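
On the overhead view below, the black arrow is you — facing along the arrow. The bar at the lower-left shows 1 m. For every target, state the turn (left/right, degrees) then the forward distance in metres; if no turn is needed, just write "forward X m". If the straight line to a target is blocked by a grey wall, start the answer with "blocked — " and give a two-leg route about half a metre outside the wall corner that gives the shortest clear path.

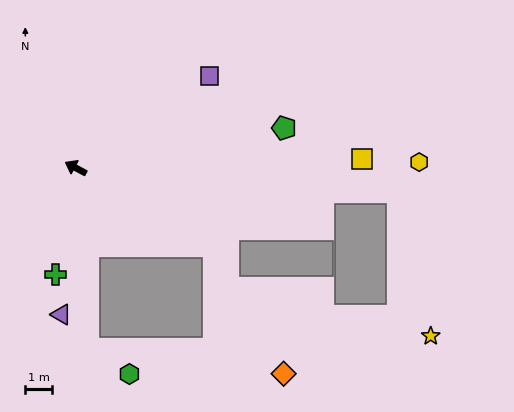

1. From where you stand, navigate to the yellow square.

turn right 150°, forward 10.6 m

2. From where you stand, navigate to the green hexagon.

blocked — turn left 122°, forward 6.7 m, then turn left 55°, forward 1.8 m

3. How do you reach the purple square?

turn right 117°, forward 6.0 m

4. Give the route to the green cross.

turn left 107°, forward 4.0 m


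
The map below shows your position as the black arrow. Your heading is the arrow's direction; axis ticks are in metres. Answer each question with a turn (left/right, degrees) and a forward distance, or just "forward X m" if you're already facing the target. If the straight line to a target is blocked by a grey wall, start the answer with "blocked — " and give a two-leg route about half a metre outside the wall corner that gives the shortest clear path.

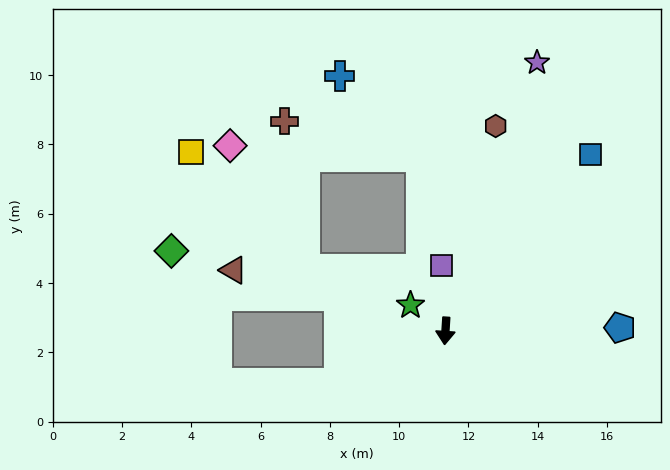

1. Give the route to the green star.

turn right 123°, forward 1.3 m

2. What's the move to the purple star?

turn left 165°, forward 8.2 m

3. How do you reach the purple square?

turn right 173°, forward 1.9 m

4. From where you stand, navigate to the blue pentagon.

turn left 95°, forward 5.0 m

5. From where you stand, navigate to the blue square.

turn left 144°, forward 6.6 m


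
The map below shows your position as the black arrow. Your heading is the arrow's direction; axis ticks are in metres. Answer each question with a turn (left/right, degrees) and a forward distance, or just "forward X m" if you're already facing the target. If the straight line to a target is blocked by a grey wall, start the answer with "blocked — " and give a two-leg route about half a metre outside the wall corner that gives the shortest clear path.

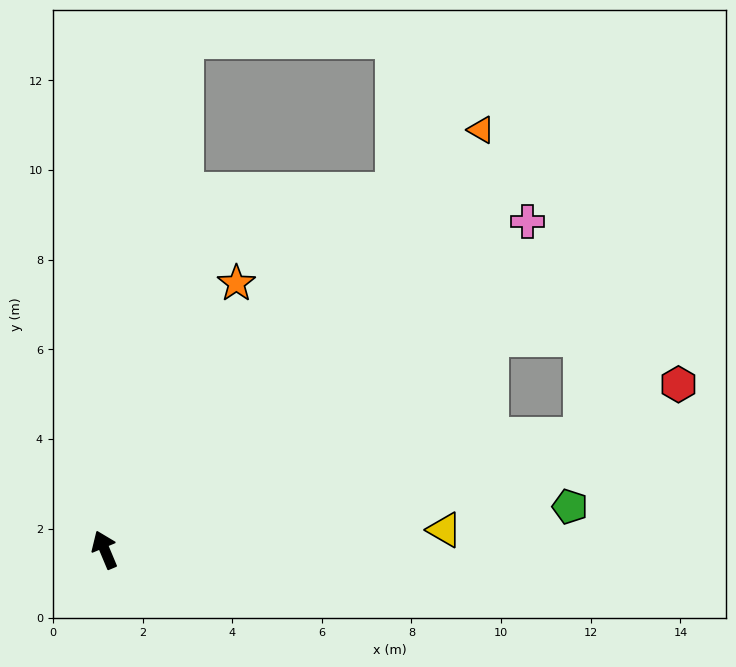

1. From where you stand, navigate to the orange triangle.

turn right 65°, forward 12.6 m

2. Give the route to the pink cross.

turn right 75°, forward 11.9 m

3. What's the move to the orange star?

turn right 49°, forward 6.6 m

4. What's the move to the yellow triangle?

turn right 109°, forward 7.6 m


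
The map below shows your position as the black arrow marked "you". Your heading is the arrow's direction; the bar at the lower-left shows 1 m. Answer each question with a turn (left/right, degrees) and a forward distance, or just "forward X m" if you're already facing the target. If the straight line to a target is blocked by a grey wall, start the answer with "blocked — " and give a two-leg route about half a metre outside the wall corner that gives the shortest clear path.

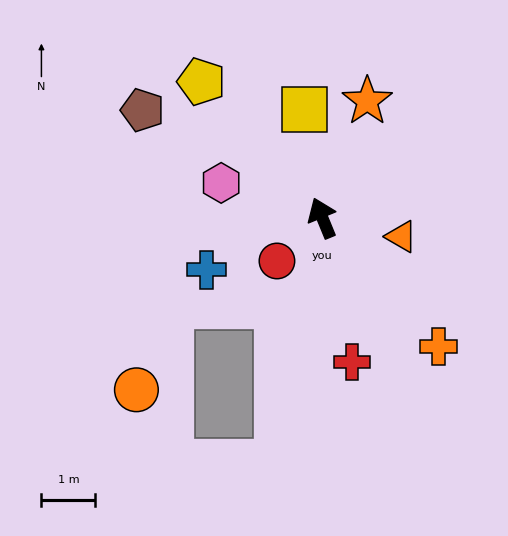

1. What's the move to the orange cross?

turn right 160°, forward 3.2 m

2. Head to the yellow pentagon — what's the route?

turn left 19°, forward 3.4 m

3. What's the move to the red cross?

turn left 169°, forward 2.7 m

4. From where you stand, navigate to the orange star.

turn right 43°, forward 2.3 m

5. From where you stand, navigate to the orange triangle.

turn right 126°, forward 1.5 m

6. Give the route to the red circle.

turn left 111°, forward 1.2 m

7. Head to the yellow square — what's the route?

turn right 13°, forward 2.0 m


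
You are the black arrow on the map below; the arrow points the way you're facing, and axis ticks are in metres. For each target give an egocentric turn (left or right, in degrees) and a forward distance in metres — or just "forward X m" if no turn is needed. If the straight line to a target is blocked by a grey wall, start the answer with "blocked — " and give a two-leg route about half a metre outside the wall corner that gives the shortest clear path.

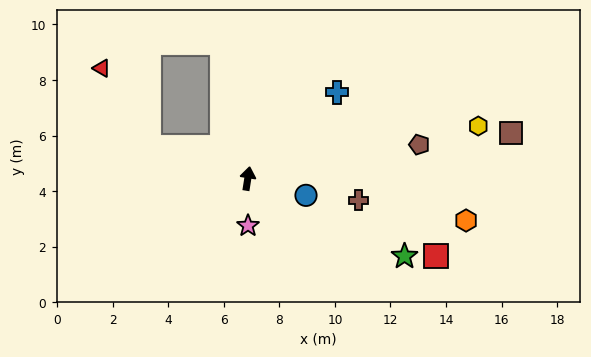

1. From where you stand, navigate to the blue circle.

turn right 97°, forward 2.2 m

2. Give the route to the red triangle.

blocked — turn left 81°, forward 3.7 m, then turn right 41°, forward 3.3 m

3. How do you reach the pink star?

turn right 171°, forward 1.7 m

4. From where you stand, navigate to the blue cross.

turn right 37°, forward 4.5 m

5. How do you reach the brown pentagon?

turn right 70°, forward 6.3 m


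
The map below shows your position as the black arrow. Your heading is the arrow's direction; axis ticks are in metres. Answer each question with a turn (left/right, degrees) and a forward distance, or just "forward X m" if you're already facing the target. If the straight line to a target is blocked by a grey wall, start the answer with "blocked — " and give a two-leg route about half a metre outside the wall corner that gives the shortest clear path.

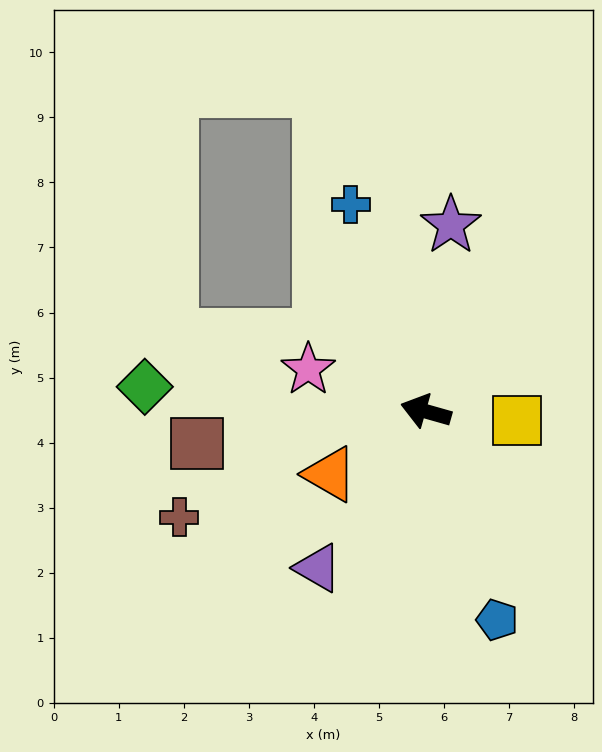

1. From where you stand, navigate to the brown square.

turn left 24°, forward 3.6 m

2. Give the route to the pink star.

turn right 4°, forward 1.9 m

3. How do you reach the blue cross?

turn right 54°, forward 3.4 m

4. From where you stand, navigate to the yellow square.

turn right 170°, forward 1.4 m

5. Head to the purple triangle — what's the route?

turn left 71°, forward 2.9 m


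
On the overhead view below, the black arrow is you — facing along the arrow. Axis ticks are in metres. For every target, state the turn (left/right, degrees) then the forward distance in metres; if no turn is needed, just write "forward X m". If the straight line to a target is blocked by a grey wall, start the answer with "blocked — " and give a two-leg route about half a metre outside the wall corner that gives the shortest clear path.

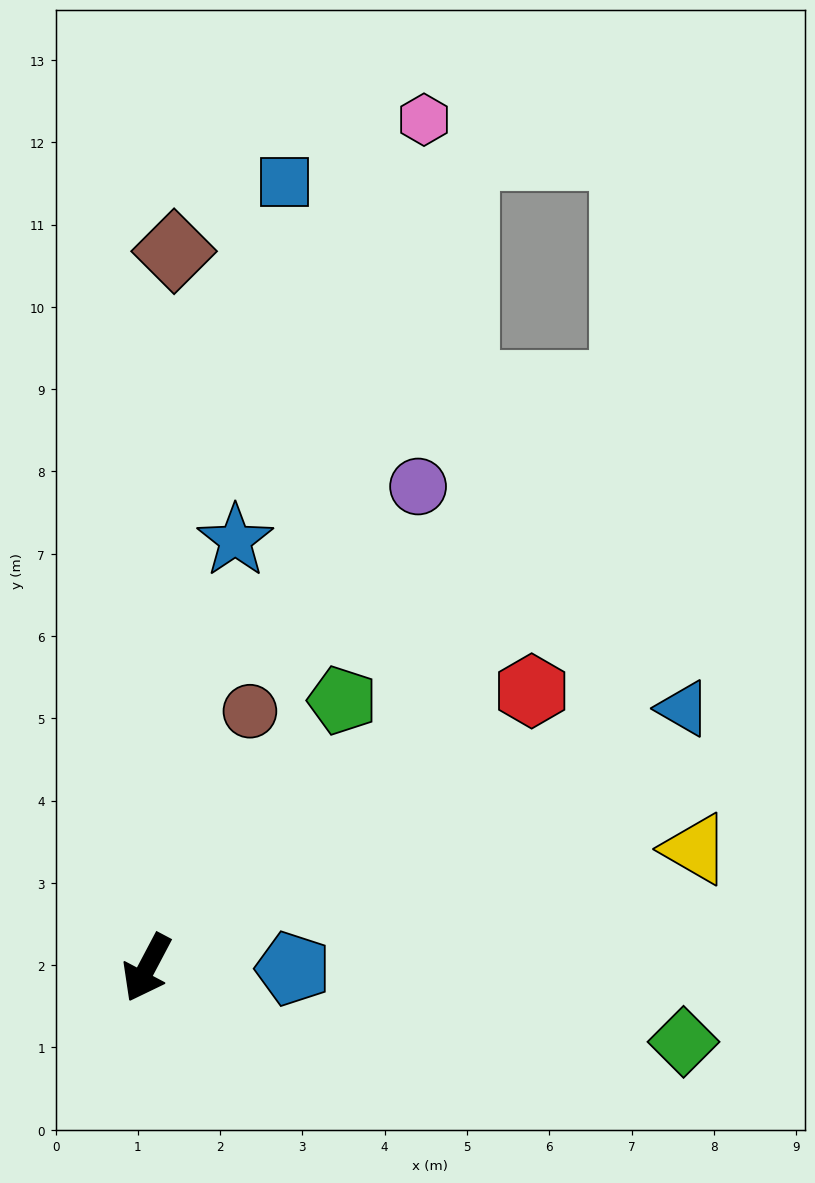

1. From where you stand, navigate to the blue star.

turn right 164°, forward 5.3 m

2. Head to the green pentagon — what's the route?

turn left 172°, forward 4.0 m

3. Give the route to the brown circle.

turn right 174°, forward 3.4 m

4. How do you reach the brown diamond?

turn right 154°, forward 8.7 m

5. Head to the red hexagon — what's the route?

turn left 154°, forward 5.8 m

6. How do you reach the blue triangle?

turn left 144°, forward 7.2 m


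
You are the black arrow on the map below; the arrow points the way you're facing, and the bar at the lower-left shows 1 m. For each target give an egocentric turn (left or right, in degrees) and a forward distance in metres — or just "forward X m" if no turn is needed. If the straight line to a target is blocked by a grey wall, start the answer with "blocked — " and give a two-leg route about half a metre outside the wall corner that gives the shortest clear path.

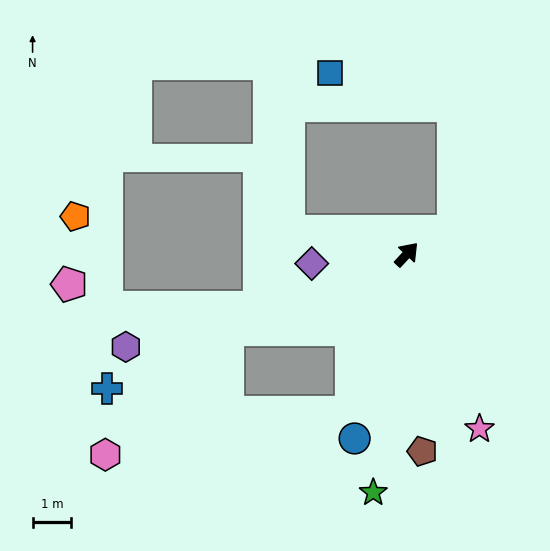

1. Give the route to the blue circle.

turn right 153°, forward 4.9 m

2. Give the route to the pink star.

turn right 115°, forward 4.9 m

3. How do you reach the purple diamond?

turn left 138°, forward 2.5 m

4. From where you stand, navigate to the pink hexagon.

blocked — turn left 156°, forward 5.0 m, then turn left 22°, forward 4.5 m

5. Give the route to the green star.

turn right 145°, forward 6.2 m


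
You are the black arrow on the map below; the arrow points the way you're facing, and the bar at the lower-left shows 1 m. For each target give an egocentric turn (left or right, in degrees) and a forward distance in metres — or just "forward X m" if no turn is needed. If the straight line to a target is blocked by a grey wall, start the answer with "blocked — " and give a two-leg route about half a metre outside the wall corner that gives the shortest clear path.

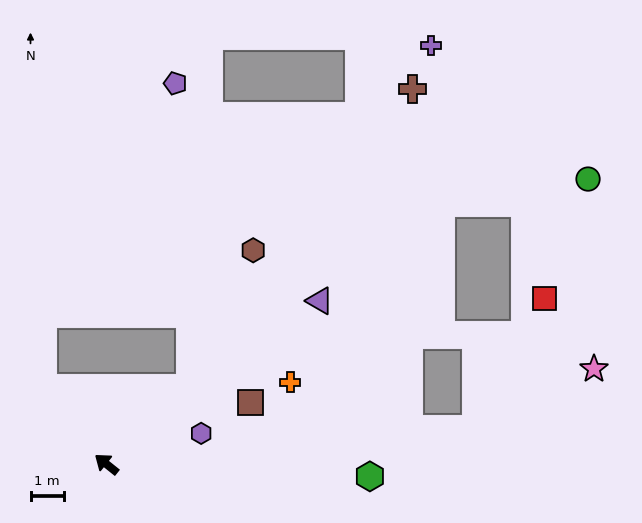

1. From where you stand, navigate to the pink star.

blocked — turn right 136°, forward 11.2 m, then turn left 22°, forward 4.0 m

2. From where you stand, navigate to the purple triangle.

turn right 104°, forward 8.1 m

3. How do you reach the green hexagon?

turn right 144°, forward 8.0 m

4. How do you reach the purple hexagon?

turn right 123°, forward 3.0 m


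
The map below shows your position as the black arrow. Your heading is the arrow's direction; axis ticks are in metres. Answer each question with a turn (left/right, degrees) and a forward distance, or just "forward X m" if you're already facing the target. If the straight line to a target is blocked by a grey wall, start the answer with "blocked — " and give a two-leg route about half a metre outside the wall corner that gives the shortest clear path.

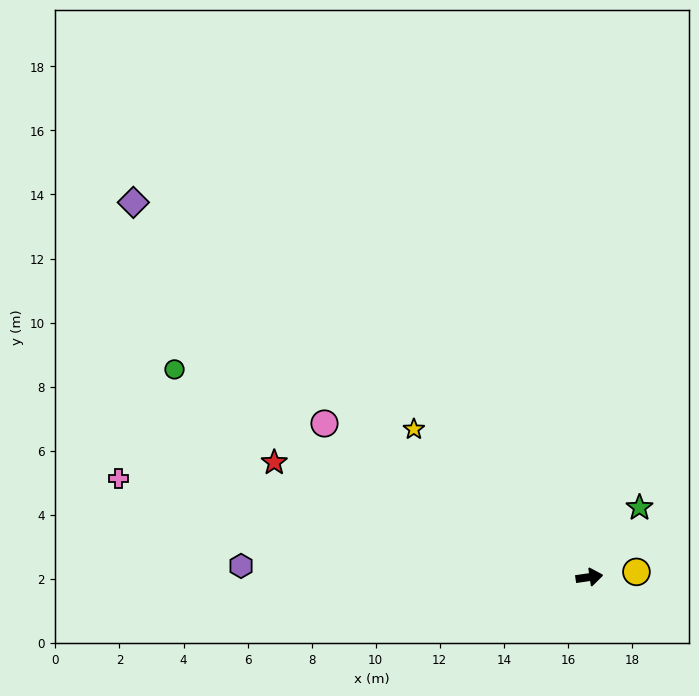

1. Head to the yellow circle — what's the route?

forward 1.5 m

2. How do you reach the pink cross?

turn left 160°, forward 15.0 m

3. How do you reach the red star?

turn left 152°, forward 10.5 m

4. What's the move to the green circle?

turn left 145°, forward 14.5 m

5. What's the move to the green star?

turn left 46°, forward 2.7 m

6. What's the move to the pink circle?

turn left 142°, forward 9.6 m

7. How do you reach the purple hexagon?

turn left 170°, forward 10.9 m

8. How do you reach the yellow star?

turn left 132°, forward 7.2 m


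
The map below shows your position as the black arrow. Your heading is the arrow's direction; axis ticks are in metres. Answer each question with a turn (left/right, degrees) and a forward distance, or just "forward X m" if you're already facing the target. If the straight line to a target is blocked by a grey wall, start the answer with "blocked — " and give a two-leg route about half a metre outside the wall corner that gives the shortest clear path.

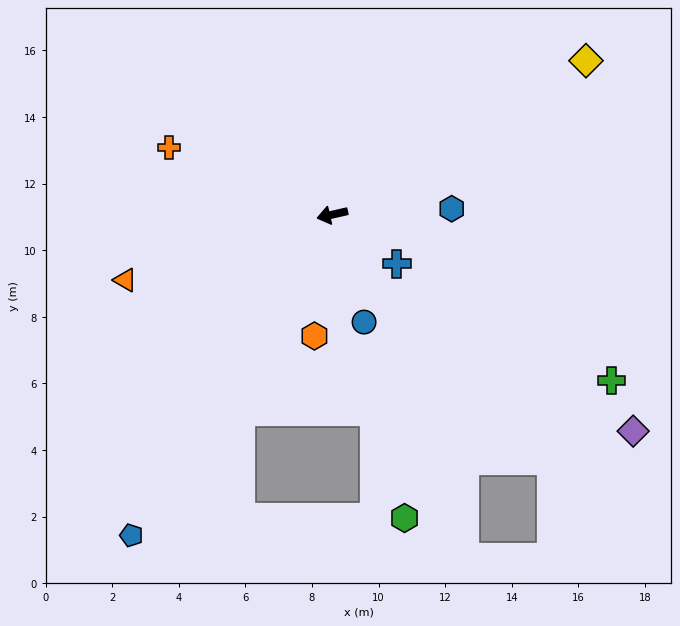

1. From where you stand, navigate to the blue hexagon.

turn left 170°, forward 3.6 m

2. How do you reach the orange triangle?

turn left 5°, forward 6.5 m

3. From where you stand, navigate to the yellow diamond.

turn right 162°, forward 8.9 m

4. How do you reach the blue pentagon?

turn left 45°, forward 11.4 m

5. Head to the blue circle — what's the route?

turn left 94°, forward 3.4 m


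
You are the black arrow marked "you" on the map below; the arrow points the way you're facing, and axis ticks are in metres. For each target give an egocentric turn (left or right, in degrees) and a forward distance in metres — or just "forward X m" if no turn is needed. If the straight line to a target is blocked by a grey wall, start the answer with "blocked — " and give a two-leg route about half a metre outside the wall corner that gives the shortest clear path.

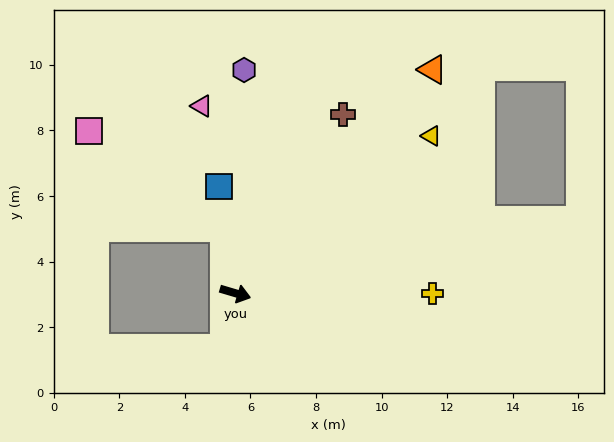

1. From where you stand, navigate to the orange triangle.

turn left 65°, forward 9.1 m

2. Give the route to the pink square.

blocked — turn left 117°, forward 2.0 m, then turn left 43°, forward 5.1 m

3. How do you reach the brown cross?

turn left 75°, forward 6.4 m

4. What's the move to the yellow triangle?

turn left 55°, forward 7.7 m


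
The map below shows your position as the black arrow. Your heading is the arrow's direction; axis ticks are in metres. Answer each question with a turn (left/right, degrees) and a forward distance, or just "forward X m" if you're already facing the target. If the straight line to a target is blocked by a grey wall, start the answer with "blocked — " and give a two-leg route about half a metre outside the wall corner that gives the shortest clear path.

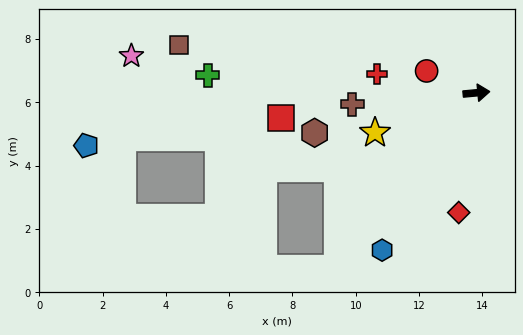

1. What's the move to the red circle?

turn left 151°, forward 1.7 m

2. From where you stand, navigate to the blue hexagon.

turn right 126°, forward 5.8 m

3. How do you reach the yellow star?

turn right 164°, forward 3.4 m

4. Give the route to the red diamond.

turn right 104°, forward 3.8 m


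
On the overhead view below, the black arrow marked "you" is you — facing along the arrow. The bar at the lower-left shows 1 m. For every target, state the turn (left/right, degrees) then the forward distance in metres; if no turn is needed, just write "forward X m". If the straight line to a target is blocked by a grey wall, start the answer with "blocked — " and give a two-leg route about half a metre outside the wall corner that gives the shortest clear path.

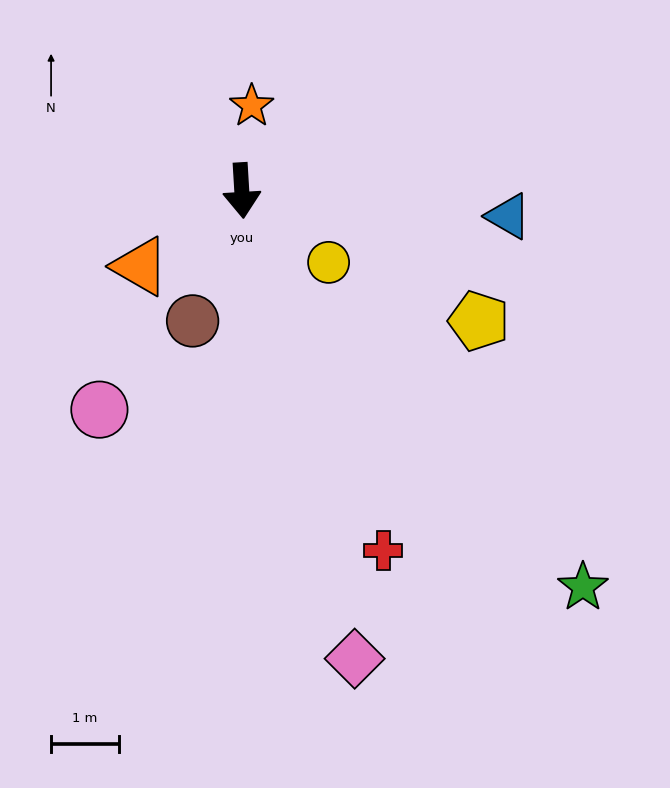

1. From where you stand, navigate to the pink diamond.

turn left 10°, forward 7.1 m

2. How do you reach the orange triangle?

turn right 57°, forward 1.9 m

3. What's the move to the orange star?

turn left 170°, forward 1.3 m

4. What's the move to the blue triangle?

turn left 81°, forward 4.0 m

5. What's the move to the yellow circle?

turn left 47°, forward 1.7 m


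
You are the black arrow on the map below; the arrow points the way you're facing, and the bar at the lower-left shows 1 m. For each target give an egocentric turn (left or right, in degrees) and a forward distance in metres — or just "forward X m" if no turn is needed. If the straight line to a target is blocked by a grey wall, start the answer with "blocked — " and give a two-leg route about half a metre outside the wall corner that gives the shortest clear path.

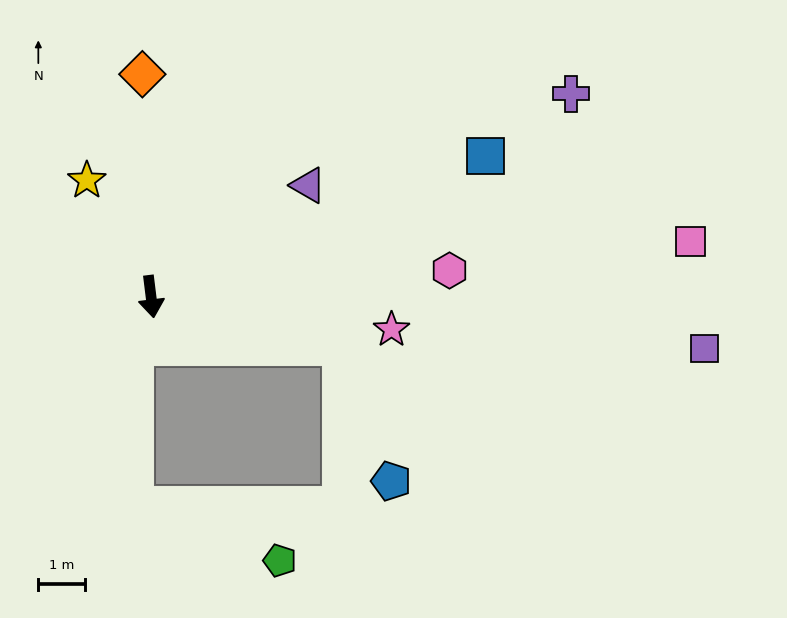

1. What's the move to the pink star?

turn left 75°, forward 5.2 m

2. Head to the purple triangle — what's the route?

turn left 118°, forward 4.2 m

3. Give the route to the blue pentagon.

blocked — turn left 69°, forward 4.3 m, then turn right 56°, forward 3.1 m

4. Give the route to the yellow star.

turn right 158°, forward 2.9 m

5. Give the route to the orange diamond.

turn left 175°, forward 4.8 m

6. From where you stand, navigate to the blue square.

turn left 106°, forward 7.8 m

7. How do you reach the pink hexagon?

turn left 88°, forward 6.5 m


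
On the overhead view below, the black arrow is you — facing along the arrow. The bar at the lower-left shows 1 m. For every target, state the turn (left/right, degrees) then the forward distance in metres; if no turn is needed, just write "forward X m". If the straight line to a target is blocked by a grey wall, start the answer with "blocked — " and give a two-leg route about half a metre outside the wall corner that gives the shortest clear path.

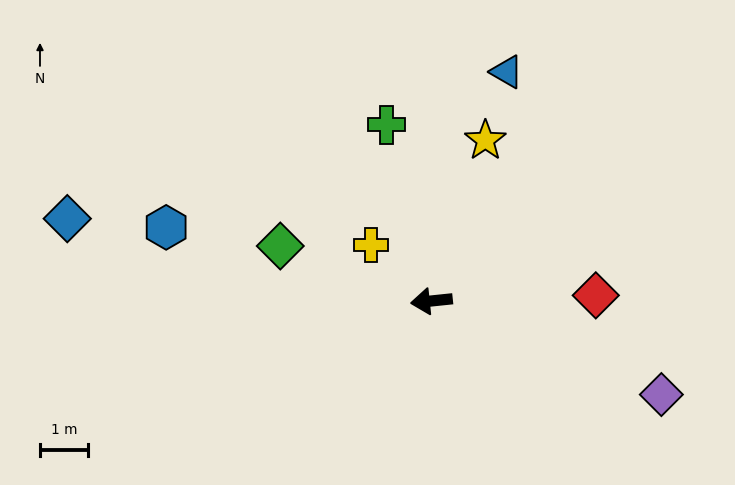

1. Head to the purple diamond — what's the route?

turn left 152°, forward 5.1 m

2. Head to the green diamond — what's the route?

turn right 26°, forward 3.3 m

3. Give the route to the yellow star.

turn right 115°, forward 3.5 m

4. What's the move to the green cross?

turn right 82°, forward 3.8 m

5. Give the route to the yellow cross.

turn right 49°, forward 1.7 m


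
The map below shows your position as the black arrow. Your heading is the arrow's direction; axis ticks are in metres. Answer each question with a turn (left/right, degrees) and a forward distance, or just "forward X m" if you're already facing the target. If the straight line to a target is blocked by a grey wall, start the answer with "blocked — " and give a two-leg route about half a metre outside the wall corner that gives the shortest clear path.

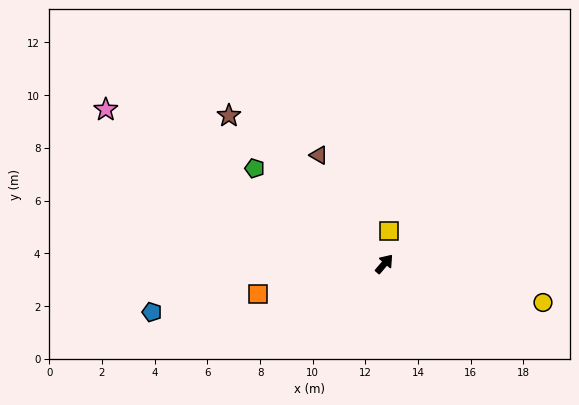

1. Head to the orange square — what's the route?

turn left 144°, forward 4.9 m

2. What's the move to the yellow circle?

turn right 63°, forward 6.2 m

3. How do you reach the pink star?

turn left 101°, forward 12.1 m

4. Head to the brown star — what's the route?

turn left 87°, forward 8.1 m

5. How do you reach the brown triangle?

turn left 72°, forward 4.8 m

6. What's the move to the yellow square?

turn left 33°, forward 1.3 m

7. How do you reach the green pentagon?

turn left 94°, forward 6.1 m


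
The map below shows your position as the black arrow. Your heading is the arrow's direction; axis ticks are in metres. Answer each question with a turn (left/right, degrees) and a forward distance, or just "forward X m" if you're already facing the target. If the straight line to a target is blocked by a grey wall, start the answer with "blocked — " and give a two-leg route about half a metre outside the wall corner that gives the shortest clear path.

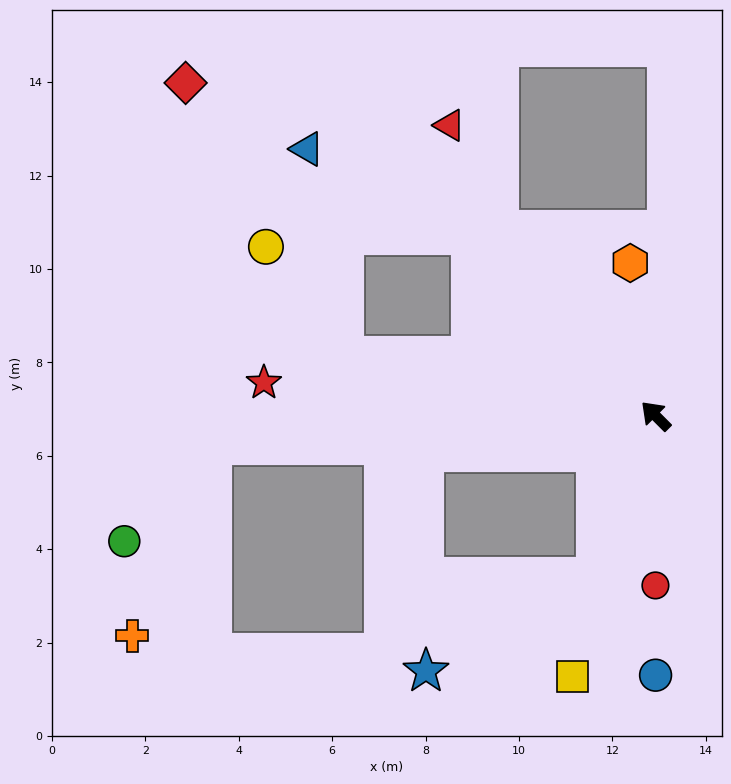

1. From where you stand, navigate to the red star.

turn left 40°, forward 8.4 m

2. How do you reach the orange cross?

blocked — turn left 49°, forward 9.5 m, then turn left 63°, forward 4.4 m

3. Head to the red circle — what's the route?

turn left 135°, forward 3.6 m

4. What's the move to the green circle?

blocked — turn left 49°, forward 9.5 m, then turn left 44°, forward 2.8 m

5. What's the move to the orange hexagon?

turn right 36°, forward 3.3 m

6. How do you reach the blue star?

blocked — turn left 115°, forward 3.7 m, then turn right 41°, forward 4.2 m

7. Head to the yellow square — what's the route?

turn left 117°, forward 5.9 m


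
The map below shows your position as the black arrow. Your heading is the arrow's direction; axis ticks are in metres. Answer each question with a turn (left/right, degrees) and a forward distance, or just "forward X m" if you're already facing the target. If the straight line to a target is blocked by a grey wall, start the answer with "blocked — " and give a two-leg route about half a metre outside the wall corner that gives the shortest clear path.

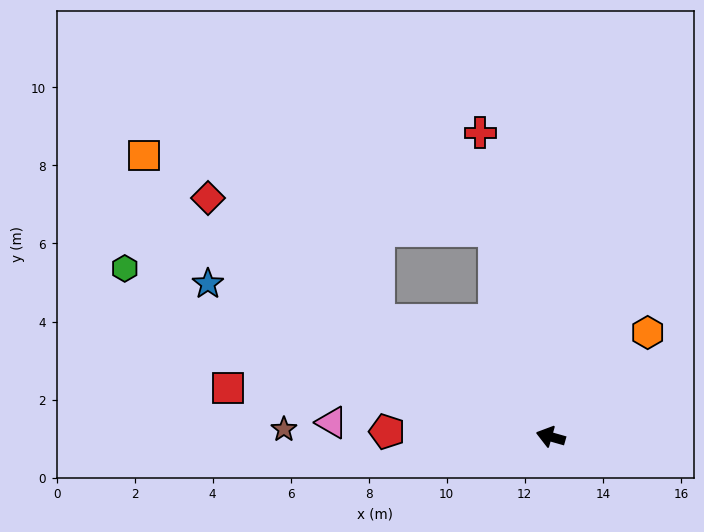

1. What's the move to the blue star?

turn right 8°, forward 9.6 m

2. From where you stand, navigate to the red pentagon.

turn left 14°, forward 4.2 m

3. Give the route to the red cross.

turn right 61°, forward 8.0 m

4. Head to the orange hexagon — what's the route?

turn right 117°, forward 3.6 m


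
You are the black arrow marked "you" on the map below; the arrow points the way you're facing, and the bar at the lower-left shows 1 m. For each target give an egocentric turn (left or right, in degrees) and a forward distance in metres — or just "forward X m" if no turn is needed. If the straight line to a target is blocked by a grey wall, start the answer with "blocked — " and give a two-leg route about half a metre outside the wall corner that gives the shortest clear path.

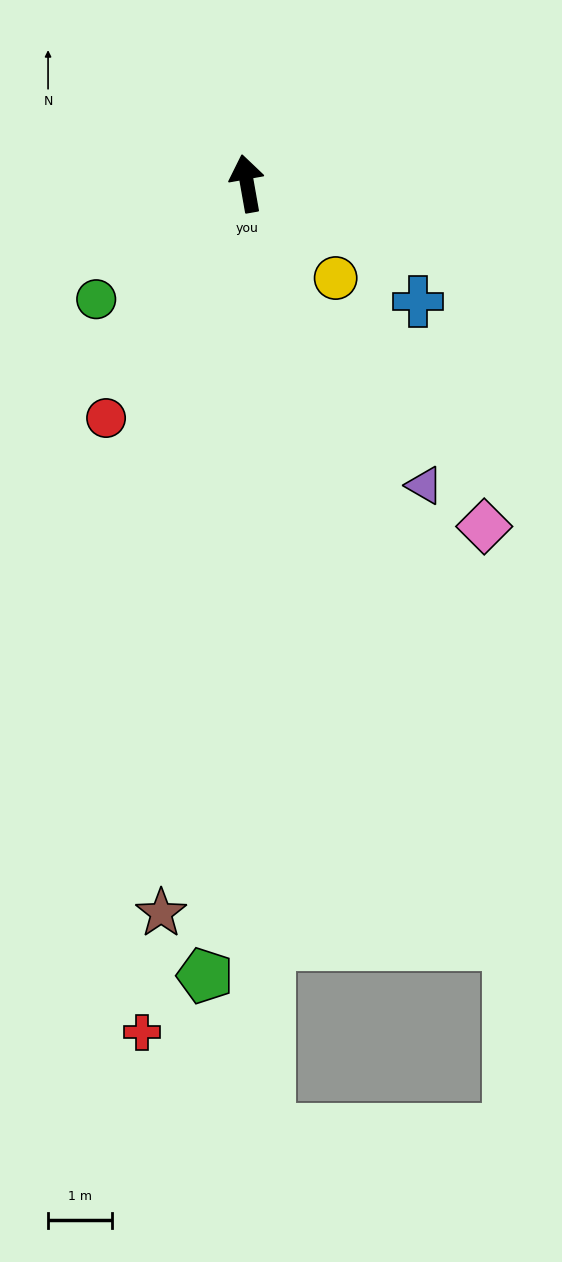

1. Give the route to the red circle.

turn left 139°, forward 4.3 m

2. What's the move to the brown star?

turn left 163°, forward 11.6 m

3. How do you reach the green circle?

turn left 117°, forward 3.0 m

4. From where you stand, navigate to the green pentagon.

turn left 167°, forward 12.5 m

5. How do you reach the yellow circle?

turn right 147°, forward 2.0 m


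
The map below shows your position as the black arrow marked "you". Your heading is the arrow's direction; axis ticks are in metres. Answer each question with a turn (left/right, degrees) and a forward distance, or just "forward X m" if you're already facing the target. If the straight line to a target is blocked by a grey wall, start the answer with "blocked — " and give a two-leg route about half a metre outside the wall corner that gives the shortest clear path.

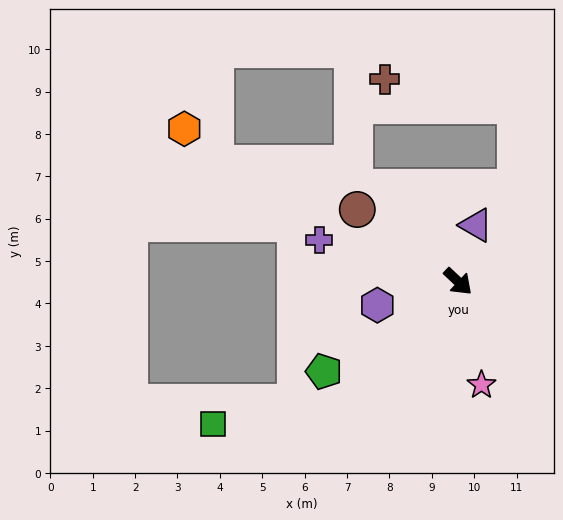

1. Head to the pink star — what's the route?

turn right 34°, forward 2.5 m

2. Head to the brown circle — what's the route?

turn right 172°, forward 2.9 m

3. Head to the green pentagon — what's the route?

turn right 103°, forward 3.8 m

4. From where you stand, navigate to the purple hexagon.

turn right 121°, forward 2.0 m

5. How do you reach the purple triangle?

turn left 116°, forward 1.4 m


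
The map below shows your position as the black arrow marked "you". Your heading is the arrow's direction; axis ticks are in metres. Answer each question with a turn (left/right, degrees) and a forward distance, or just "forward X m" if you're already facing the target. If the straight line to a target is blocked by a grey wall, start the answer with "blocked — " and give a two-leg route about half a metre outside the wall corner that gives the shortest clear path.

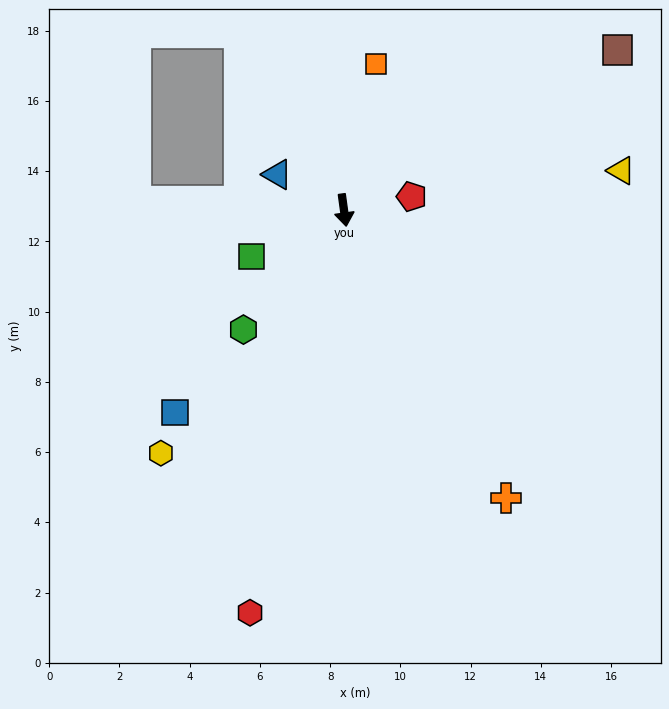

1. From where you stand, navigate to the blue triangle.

turn right 126°, forward 2.2 m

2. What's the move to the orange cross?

turn left 22°, forward 9.4 m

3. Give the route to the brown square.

turn left 113°, forward 9.0 m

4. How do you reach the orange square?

turn left 160°, forward 4.3 m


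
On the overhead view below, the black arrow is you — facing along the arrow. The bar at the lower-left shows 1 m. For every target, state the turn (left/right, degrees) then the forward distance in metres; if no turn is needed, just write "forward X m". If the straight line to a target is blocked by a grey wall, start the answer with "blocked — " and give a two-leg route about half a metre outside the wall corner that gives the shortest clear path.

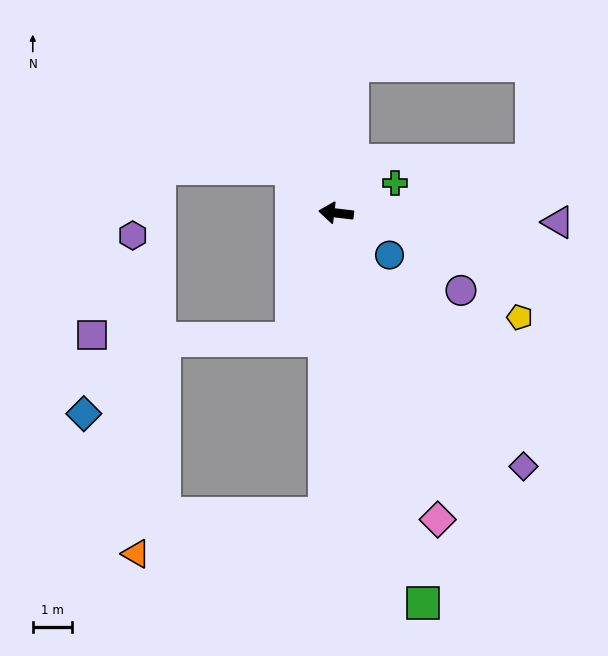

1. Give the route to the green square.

turn left 109°, forward 10.3 m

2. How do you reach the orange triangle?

blocked — turn left 94°, forward 7.7 m, then turn right 75°, forward 4.9 m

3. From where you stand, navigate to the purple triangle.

turn right 176°, forward 5.7 m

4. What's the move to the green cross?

turn right 146°, forward 1.7 m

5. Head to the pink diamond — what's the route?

turn left 115°, forward 8.3 m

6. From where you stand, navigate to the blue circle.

turn left 149°, forward 1.7 m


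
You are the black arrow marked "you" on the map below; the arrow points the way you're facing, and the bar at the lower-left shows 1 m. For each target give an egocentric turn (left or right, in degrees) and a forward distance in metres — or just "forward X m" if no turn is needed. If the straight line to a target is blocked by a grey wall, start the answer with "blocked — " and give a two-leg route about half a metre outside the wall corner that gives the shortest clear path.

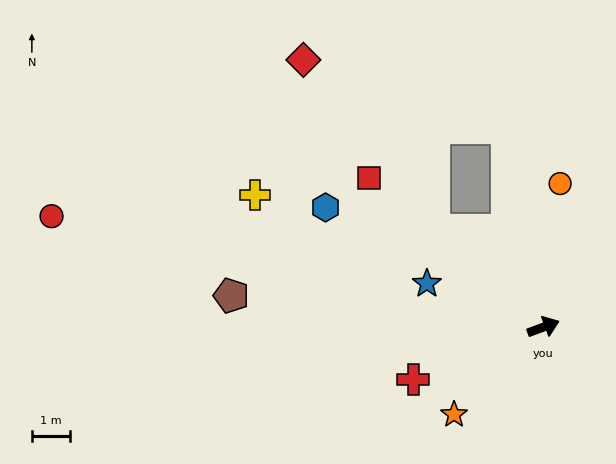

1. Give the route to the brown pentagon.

turn left 154°, forward 8.2 m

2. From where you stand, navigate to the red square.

turn left 119°, forward 6.0 m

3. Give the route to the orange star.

turn right 156°, forward 3.3 m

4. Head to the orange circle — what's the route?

turn left 63°, forward 3.8 m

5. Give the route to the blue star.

turn left 139°, forward 3.3 m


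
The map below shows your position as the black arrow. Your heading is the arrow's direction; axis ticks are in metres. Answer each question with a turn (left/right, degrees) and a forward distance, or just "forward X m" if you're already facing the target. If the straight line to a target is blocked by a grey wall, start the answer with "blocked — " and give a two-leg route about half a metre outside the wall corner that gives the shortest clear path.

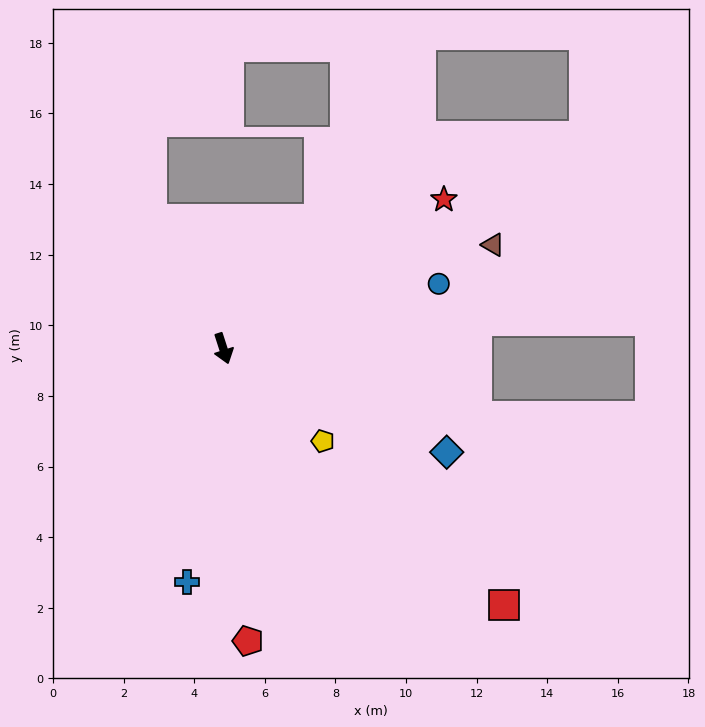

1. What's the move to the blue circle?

turn left 89°, forward 6.4 m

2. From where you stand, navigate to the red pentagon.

turn right 13°, forward 8.3 m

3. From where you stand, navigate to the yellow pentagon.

turn left 29°, forward 3.9 m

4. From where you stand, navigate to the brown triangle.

turn left 93°, forward 8.2 m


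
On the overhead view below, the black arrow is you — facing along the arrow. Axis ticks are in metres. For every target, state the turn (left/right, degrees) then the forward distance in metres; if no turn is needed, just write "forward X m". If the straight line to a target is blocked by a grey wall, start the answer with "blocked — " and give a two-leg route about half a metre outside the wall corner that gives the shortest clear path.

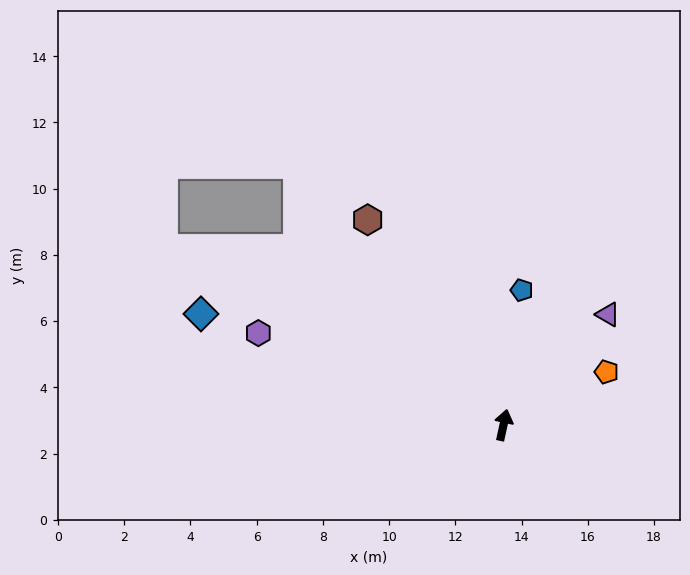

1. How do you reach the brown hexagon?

turn left 46°, forward 7.4 m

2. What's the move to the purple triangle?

turn right 31°, forward 4.6 m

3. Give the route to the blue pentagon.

turn left 5°, forward 4.1 m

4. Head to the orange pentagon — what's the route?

turn right 50°, forward 3.5 m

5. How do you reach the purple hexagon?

turn left 82°, forward 7.9 m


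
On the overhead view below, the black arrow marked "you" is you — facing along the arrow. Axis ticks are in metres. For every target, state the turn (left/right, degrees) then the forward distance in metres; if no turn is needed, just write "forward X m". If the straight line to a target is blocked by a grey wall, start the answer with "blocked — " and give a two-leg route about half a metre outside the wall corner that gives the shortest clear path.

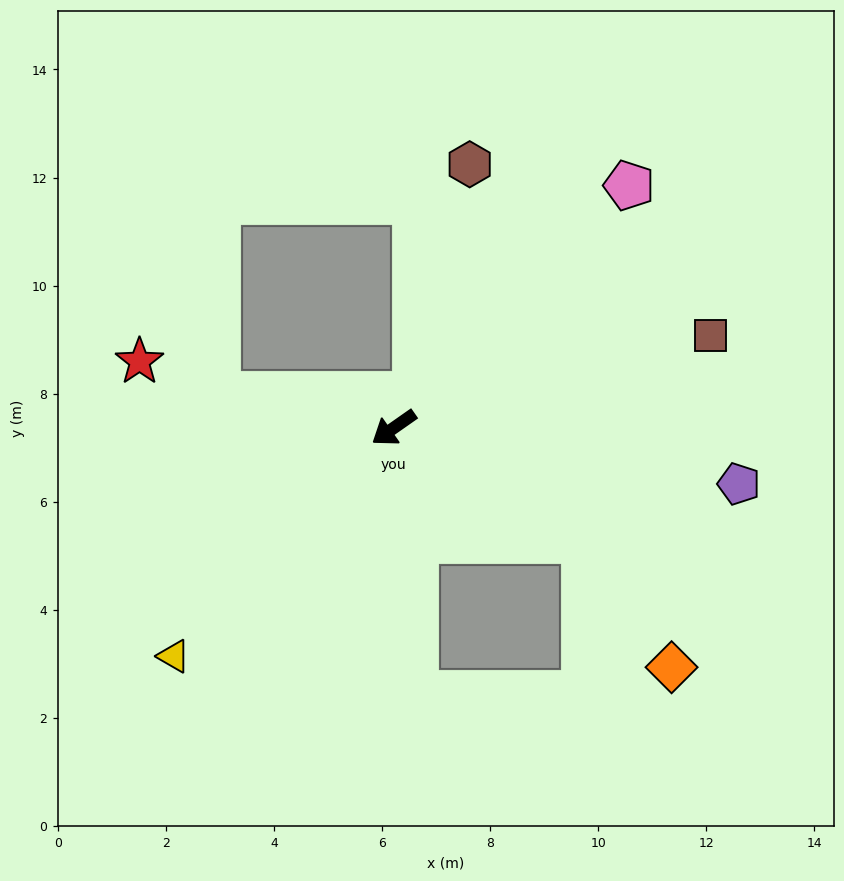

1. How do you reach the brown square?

turn left 161°, forward 6.1 m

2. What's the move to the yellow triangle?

turn left 11°, forward 5.9 m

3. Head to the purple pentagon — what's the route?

turn left 136°, forward 6.5 m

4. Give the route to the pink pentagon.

turn right 169°, forward 6.3 m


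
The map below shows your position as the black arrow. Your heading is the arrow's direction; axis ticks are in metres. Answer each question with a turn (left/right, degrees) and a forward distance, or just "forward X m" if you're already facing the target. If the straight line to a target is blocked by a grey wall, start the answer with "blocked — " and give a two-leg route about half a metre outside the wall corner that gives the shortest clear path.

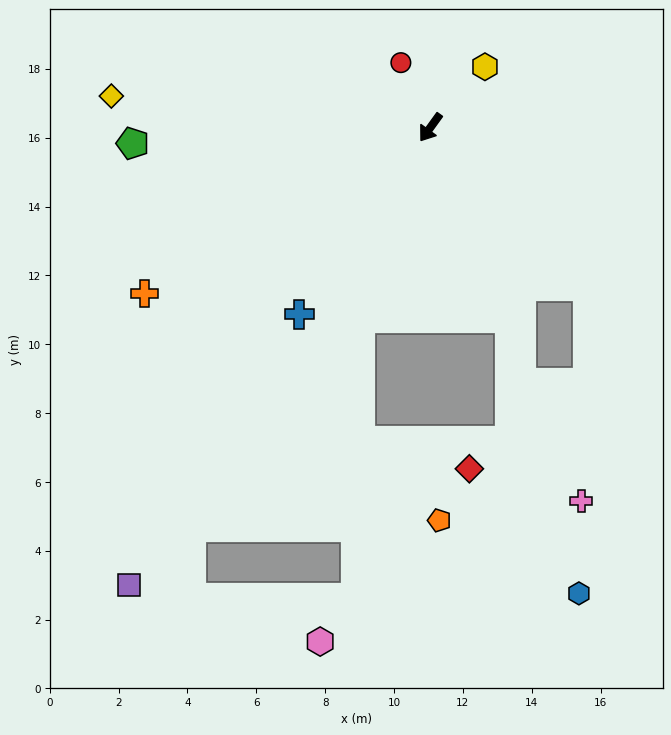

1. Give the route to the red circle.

turn right 120°, forward 2.1 m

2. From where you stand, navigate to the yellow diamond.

turn right 60°, forward 9.3 m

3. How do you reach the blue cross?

forward 6.6 m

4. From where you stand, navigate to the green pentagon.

turn right 51°, forward 8.7 m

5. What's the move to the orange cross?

turn right 24°, forward 9.6 m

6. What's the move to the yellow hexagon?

turn left 174°, forward 2.4 m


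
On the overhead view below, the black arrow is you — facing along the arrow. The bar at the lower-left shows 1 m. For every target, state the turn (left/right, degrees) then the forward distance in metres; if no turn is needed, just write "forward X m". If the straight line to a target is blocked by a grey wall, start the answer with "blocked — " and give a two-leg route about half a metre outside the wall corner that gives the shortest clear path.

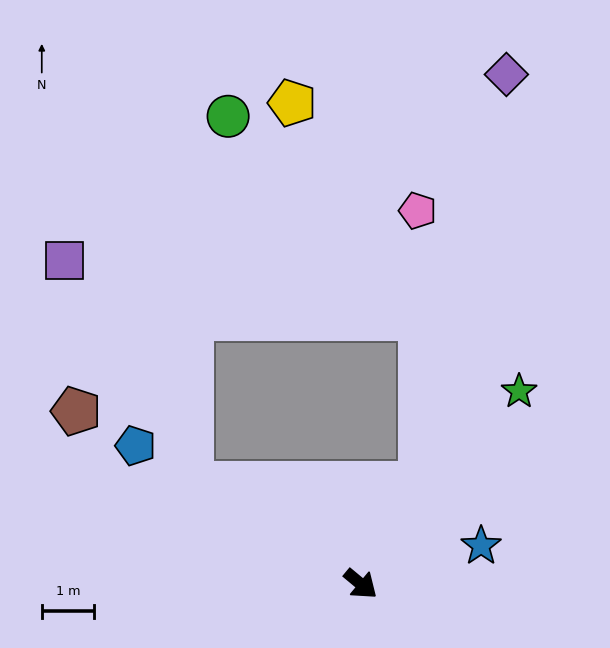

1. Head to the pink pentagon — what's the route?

blocked — turn left 99°, forward 2.2 m, then turn left 31°, forward 5.2 m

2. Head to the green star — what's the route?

turn left 90°, forward 4.7 m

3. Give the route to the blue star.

turn left 57°, forward 2.4 m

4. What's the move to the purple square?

blocked — turn right 171°, forward 3.7 m, then turn right 30°, forward 4.9 m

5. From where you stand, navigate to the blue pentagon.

turn right 172°, forward 5.0 m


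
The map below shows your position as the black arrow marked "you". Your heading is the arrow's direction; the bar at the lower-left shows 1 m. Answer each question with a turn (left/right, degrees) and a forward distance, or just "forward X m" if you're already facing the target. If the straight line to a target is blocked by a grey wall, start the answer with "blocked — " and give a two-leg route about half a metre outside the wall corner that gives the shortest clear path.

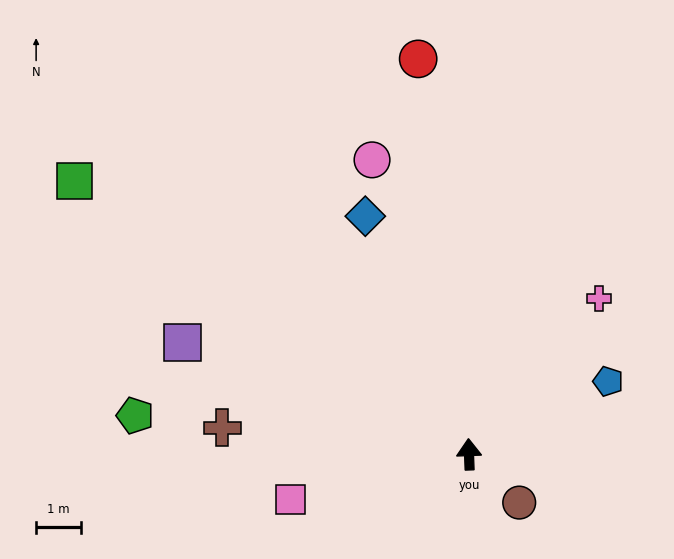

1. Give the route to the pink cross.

turn right 42°, forward 4.5 m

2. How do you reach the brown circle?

turn right 136°, forward 1.6 m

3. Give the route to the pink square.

turn left 102°, forward 4.1 m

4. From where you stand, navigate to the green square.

turn left 53°, forward 10.7 m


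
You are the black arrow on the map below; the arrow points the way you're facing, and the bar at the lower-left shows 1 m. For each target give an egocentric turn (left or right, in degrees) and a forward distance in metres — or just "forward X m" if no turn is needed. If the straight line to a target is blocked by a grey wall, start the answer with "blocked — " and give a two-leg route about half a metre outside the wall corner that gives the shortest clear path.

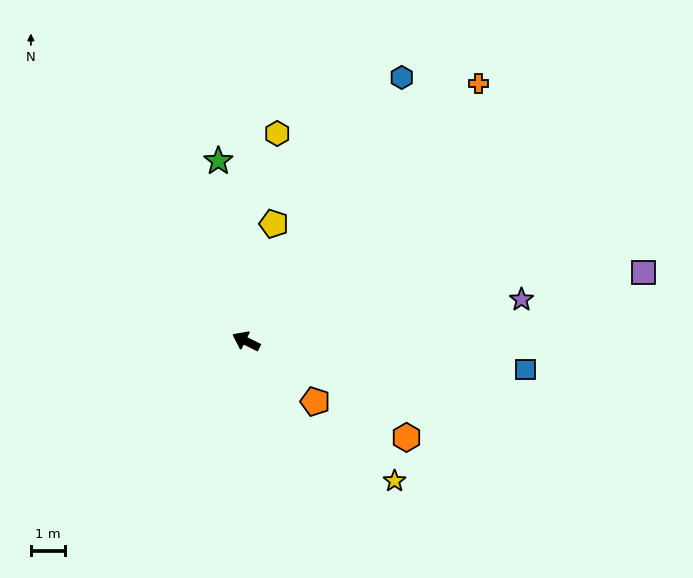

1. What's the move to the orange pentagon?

turn left 165°, forward 2.7 m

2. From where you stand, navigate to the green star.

turn right 55°, forward 5.4 m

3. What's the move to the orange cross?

turn right 106°, forward 10.3 m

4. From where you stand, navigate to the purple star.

turn right 145°, forward 8.2 m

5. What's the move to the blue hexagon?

turn right 94°, forward 9.1 m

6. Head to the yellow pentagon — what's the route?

turn right 77°, forward 3.6 m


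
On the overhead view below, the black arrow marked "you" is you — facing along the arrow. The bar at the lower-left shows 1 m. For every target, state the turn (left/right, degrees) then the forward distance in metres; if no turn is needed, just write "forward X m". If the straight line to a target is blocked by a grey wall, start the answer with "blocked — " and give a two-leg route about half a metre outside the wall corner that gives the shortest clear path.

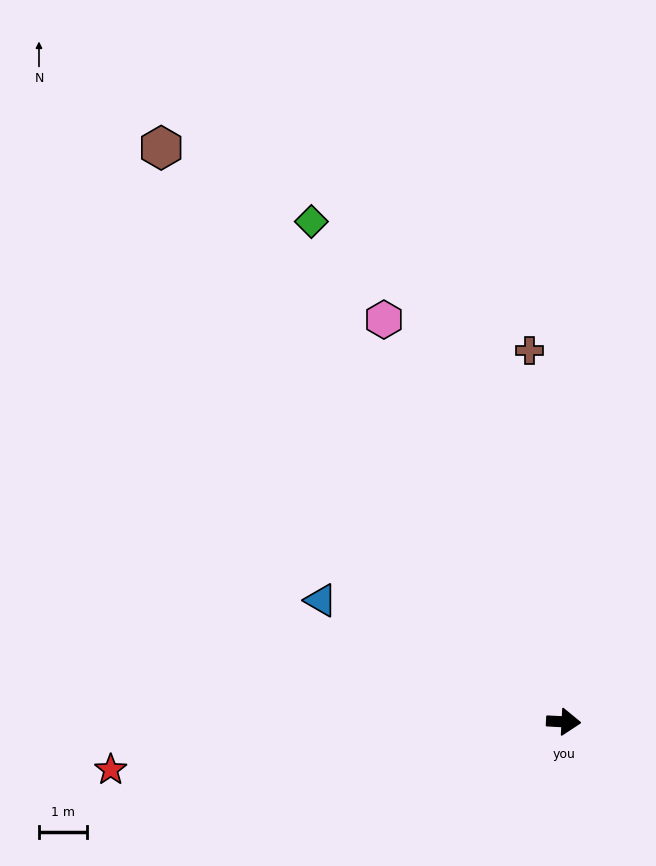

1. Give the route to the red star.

turn right 171°, forward 9.4 m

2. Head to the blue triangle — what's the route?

turn left 156°, forward 5.6 m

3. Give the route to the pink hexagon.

turn left 117°, forward 9.1 m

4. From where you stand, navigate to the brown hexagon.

turn left 128°, forward 14.5 m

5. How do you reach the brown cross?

turn left 98°, forward 7.7 m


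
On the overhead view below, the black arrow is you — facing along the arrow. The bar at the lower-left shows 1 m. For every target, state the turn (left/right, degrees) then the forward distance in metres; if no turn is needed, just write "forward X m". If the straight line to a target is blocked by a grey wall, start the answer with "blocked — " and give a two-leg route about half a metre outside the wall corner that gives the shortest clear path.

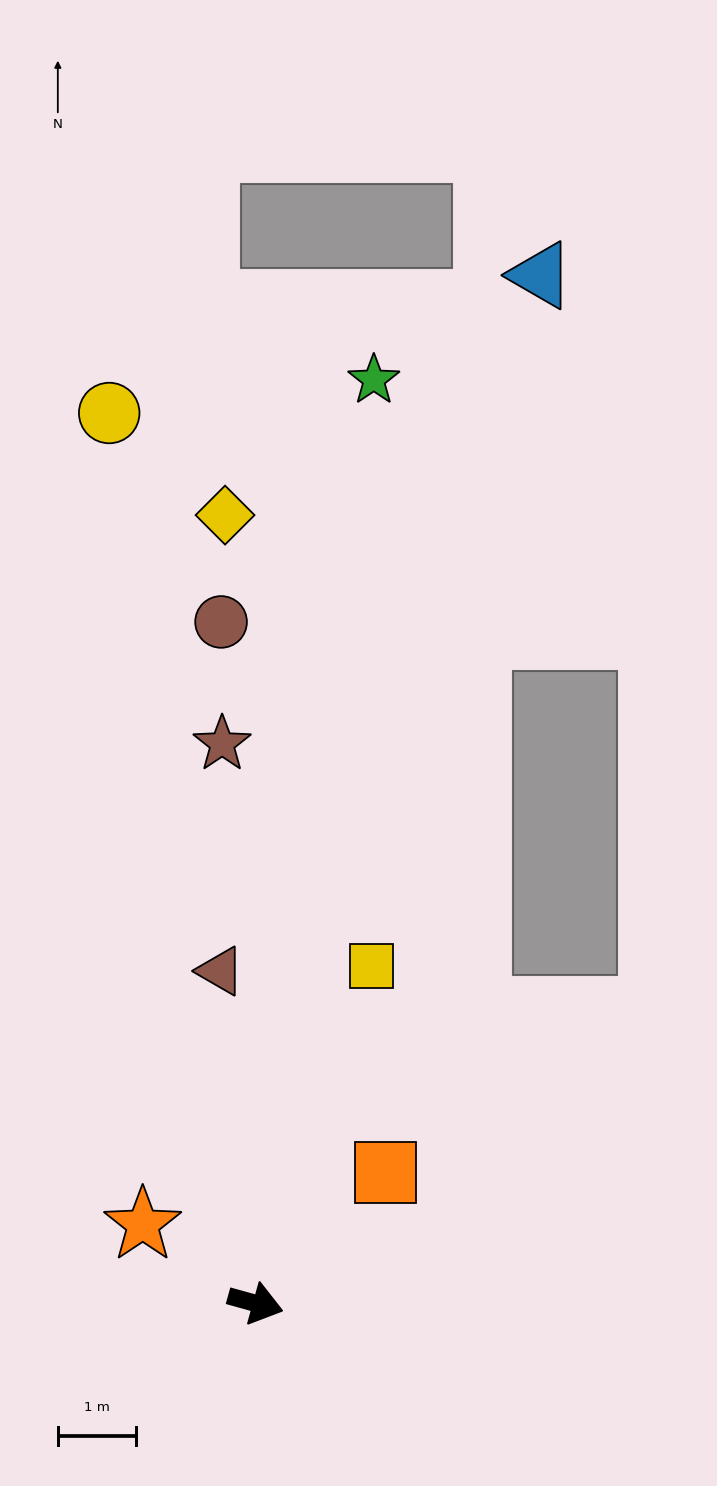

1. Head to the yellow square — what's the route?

turn left 87°, forward 4.5 m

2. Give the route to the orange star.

turn left 161°, forward 1.8 m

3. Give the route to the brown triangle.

turn left 112°, forward 4.3 m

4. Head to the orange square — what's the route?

turn left 61°, forward 2.3 m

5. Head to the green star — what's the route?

turn left 98°, forward 11.9 m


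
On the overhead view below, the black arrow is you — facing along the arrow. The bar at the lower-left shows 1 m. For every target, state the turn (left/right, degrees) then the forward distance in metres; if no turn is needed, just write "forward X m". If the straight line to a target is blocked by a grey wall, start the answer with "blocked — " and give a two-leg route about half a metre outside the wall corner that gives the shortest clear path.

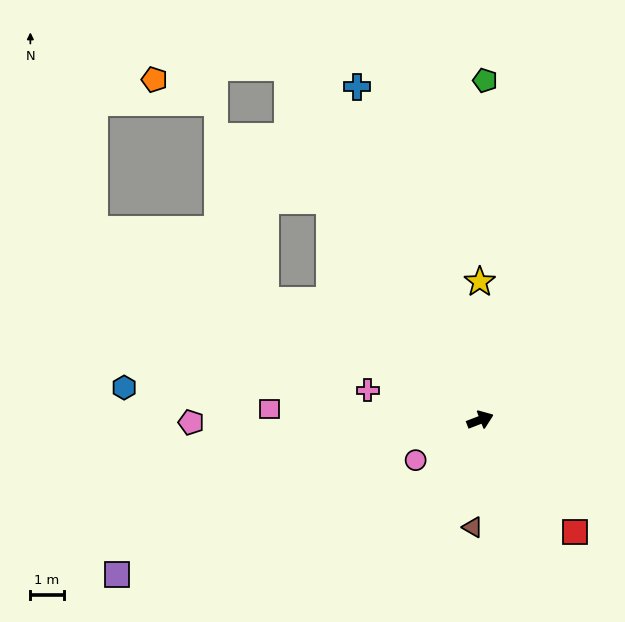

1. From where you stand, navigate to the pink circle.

turn right 169°, forward 2.3 m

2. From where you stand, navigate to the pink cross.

turn left 144°, forward 3.5 m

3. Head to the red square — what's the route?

turn right 71°, forward 4.4 m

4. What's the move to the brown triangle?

turn right 115°, forward 3.2 m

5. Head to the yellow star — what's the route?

turn left 69°, forward 4.2 m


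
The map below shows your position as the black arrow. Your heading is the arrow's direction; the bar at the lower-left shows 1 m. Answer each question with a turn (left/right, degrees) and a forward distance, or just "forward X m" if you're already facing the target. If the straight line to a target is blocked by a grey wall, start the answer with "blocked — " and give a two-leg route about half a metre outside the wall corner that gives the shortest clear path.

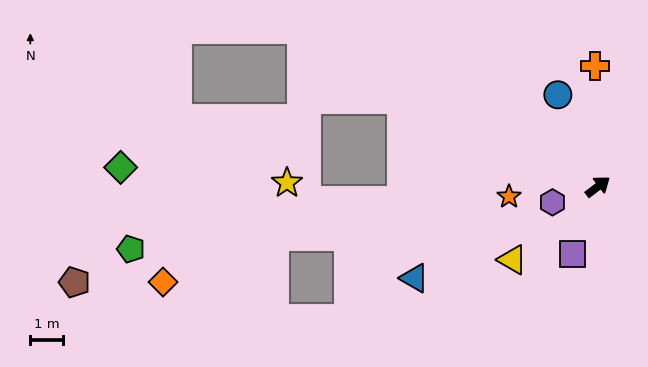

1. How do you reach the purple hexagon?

turn left 162°, forward 1.5 m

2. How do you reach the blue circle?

turn left 76°, forward 3.1 m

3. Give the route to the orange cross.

turn left 54°, forward 3.7 m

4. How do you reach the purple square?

turn right 148°, forward 2.2 m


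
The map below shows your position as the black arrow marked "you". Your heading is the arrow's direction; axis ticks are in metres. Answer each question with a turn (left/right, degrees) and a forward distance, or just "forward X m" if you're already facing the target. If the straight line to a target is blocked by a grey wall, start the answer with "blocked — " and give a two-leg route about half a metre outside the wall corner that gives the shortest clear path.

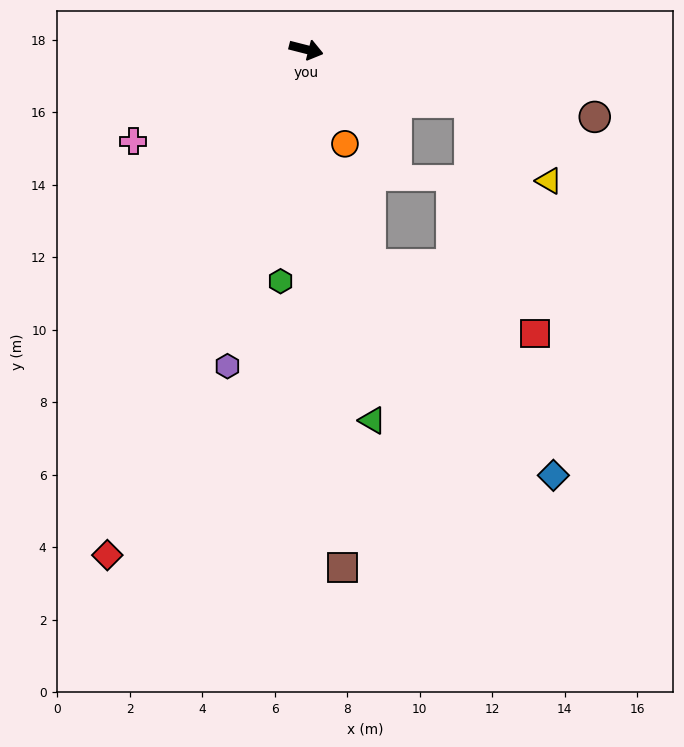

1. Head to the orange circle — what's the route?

turn right 53°, forward 2.8 m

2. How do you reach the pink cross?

turn right 138°, forward 5.4 m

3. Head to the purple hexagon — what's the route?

turn right 90°, forward 9.0 m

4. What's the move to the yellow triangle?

blocked — turn right 4°, forward 4.7 m, then turn right 26°, forward 3.1 m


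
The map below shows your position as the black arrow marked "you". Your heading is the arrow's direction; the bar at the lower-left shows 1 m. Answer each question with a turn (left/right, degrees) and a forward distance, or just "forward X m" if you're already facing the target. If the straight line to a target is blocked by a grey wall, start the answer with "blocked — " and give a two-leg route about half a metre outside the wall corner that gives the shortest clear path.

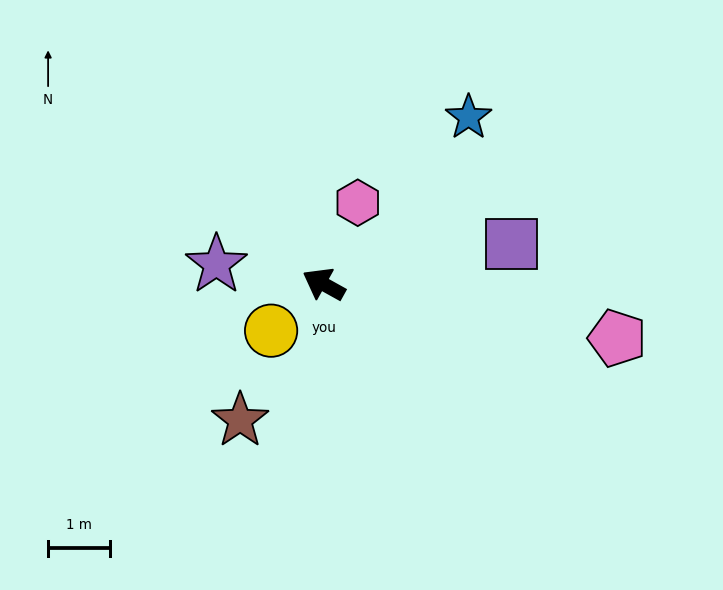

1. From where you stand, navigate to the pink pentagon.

turn right 161°, forward 4.8 m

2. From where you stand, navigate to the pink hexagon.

turn right 84°, forward 1.4 m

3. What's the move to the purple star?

turn left 19°, forward 1.8 m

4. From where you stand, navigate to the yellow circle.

turn left 71°, forward 1.1 m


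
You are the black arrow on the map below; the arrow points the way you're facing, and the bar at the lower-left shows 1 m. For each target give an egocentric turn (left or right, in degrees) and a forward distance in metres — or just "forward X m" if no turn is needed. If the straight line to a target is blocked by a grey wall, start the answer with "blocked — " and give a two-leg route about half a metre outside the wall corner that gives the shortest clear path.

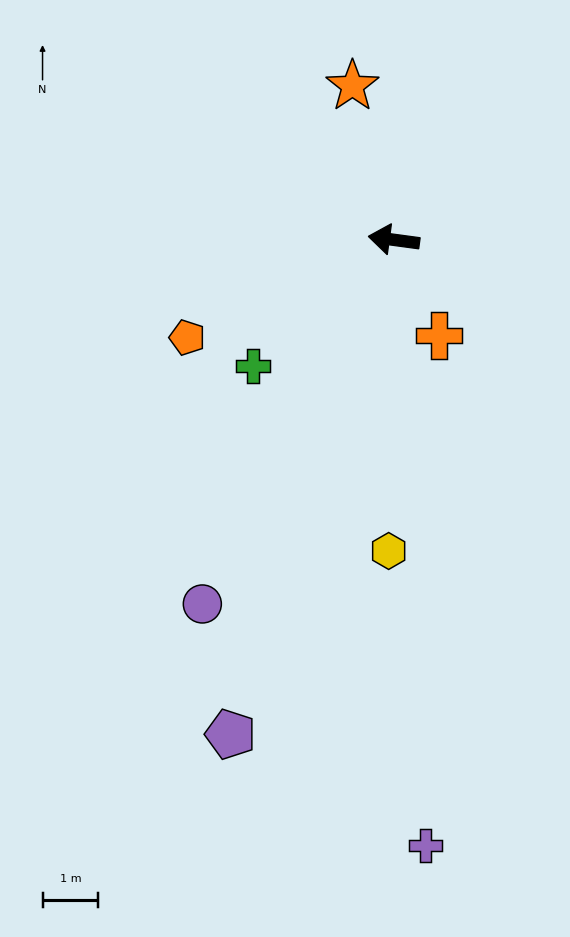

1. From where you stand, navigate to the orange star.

turn right 67°, forward 2.8 m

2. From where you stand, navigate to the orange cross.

turn left 123°, forward 1.9 m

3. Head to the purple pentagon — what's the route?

turn left 79°, forward 9.3 m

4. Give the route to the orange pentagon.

turn left 33°, forward 4.1 m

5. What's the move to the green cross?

turn left 50°, forward 3.4 m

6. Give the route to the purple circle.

turn left 70°, forward 7.4 m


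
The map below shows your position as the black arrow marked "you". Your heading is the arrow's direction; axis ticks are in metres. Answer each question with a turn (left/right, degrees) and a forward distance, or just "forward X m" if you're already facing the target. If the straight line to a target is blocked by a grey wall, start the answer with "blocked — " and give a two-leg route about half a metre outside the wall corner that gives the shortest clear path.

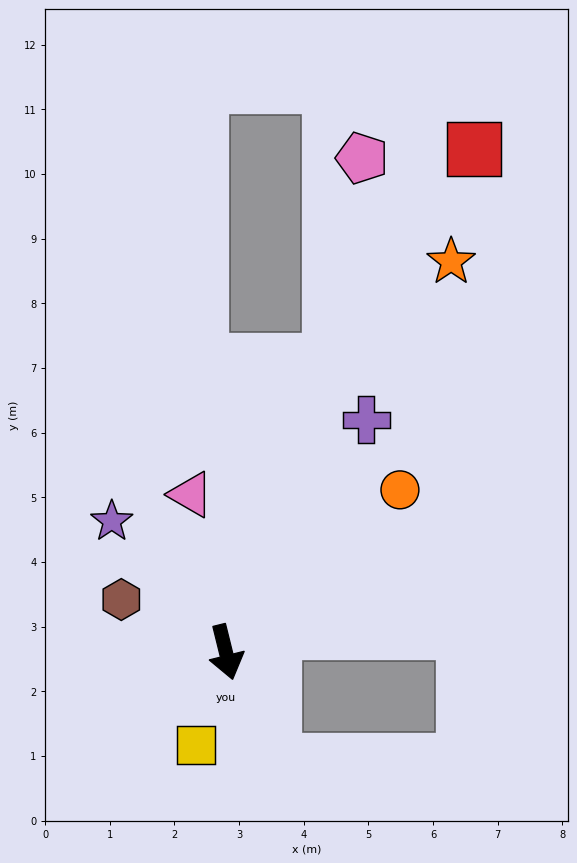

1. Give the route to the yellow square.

turn right 32°, forward 1.5 m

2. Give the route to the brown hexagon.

turn right 131°, forward 1.8 m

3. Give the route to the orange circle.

turn left 119°, forward 3.7 m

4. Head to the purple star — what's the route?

turn right 153°, forward 2.7 m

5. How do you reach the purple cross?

turn left 135°, forward 4.2 m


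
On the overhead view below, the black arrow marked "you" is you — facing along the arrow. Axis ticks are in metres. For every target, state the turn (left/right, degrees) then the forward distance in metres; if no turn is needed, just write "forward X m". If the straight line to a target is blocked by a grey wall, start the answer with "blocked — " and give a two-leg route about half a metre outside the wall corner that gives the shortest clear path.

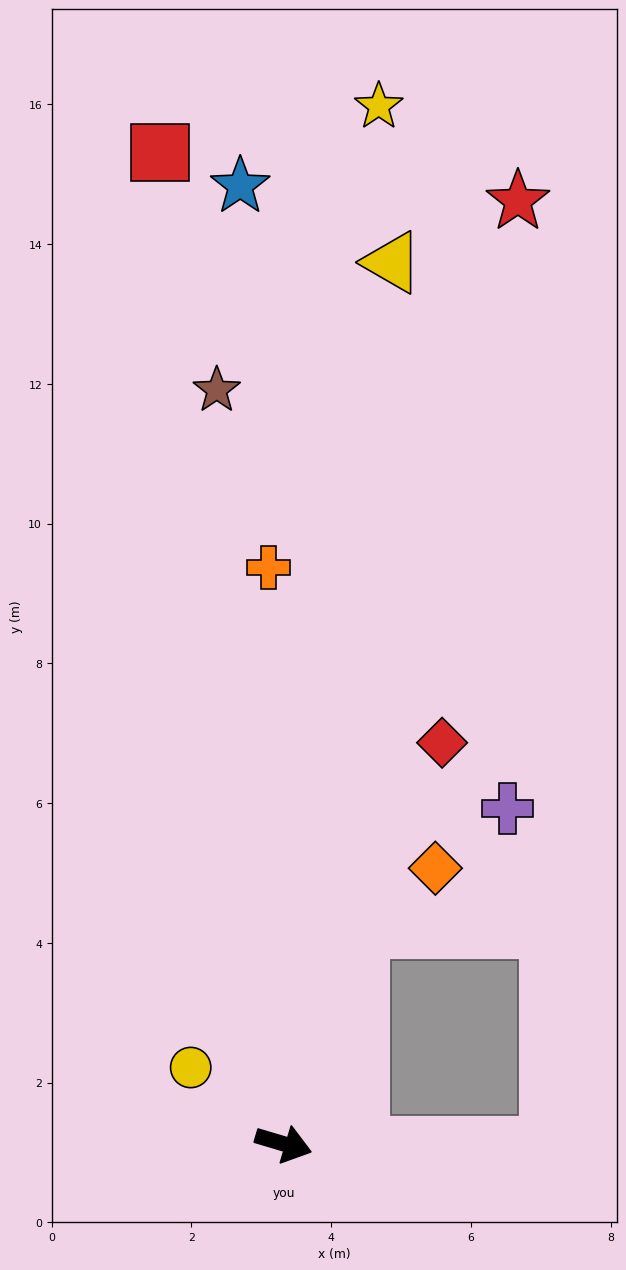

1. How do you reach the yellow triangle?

turn left 100°, forward 12.7 m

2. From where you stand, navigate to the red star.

turn left 93°, forward 13.9 m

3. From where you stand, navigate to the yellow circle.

turn left 157°, forward 1.7 m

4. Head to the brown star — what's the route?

turn left 112°, forward 10.8 m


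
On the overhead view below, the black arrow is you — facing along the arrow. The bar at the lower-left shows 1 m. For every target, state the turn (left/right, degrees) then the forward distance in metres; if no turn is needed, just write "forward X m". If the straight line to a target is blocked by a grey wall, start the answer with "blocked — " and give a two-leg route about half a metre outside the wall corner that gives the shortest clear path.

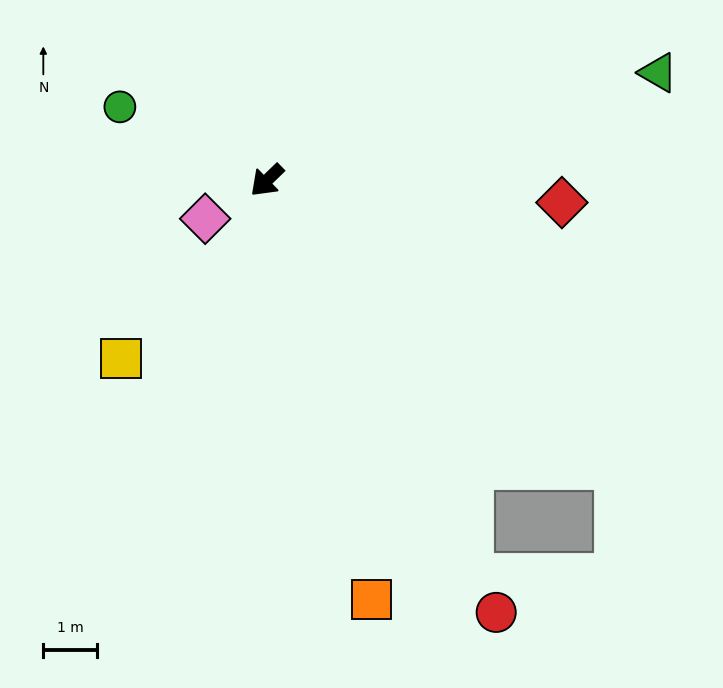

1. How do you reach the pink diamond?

turn right 12°, forward 1.4 m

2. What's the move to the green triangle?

turn left 151°, forward 7.6 m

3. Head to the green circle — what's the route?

turn right 71°, forward 3.1 m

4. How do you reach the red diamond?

turn left 132°, forward 5.5 m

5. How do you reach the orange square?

turn left 60°, forward 8.0 m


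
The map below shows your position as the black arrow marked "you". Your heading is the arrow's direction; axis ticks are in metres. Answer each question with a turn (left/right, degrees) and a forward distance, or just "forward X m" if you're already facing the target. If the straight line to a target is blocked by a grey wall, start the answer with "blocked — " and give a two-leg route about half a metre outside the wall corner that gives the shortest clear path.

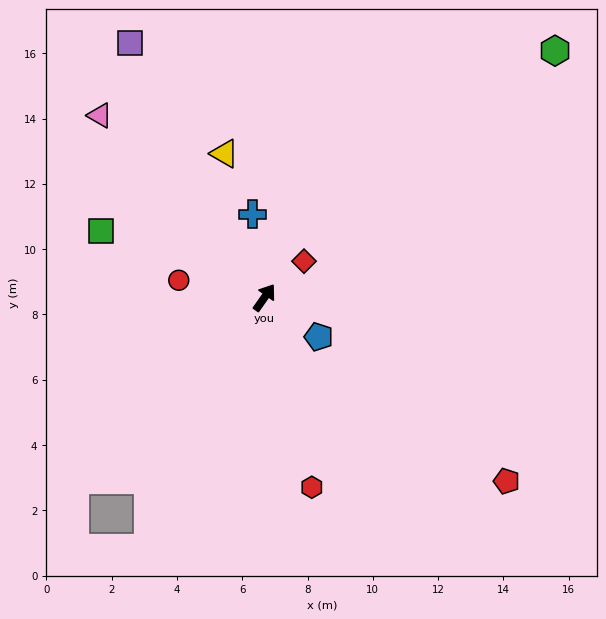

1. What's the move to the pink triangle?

turn left 77°, forward 7.5 m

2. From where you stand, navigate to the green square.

turn left 103°, forward 5.4 m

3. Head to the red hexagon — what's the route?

turn right 131°, forward 6.0 m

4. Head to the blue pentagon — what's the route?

turn right 91°, forward 2.1 m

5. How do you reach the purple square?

turn left 63°, forward 8.8 m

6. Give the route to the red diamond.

turn right 12°, forward 1.6 m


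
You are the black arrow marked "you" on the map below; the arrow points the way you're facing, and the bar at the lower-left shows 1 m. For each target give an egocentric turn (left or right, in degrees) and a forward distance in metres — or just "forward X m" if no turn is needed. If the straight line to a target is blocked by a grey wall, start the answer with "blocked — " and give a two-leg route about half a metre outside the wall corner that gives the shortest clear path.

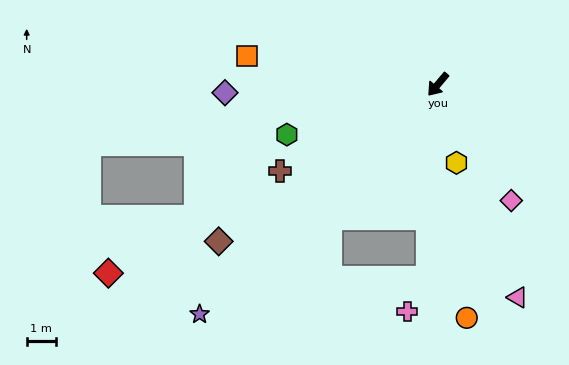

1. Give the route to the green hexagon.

turn right 31°, forward 5.4 m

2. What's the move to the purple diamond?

turn right 48°, forward 7.3 m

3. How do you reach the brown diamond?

turn right 14°, forward 9.2 m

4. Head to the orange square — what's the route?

turn right 58°, forward 6.6 m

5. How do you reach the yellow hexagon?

turn left 54°, forward 2.8 m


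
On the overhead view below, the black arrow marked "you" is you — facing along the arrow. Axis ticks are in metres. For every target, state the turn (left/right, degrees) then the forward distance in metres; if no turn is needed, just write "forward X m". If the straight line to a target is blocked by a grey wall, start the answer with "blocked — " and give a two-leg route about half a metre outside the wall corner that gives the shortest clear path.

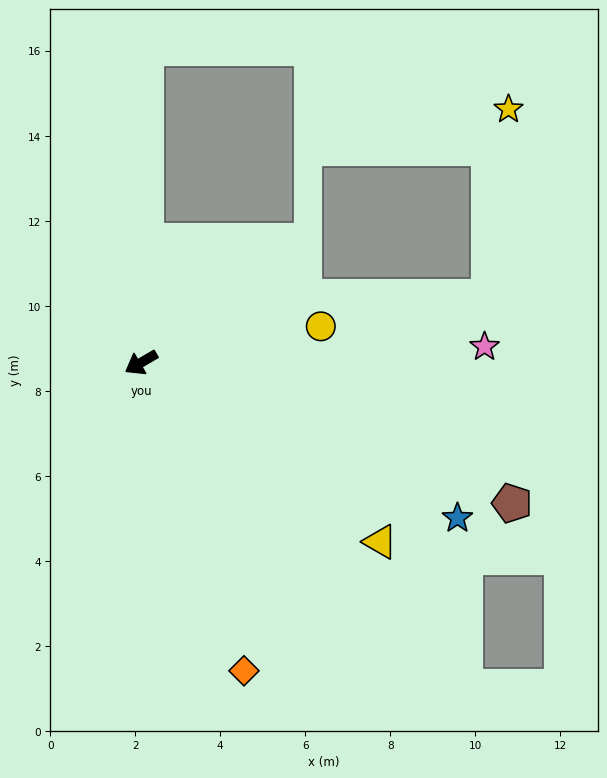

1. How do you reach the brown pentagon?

turn left 129°, forward 9.3 m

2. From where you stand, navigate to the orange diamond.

turn left 78°, forward 7.6 m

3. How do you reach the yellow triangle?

turn left 113°, forward 7.0 m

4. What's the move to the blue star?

turn left 124°, forward 8.3 m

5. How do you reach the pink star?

turn left 152°, forward 8.1 m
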